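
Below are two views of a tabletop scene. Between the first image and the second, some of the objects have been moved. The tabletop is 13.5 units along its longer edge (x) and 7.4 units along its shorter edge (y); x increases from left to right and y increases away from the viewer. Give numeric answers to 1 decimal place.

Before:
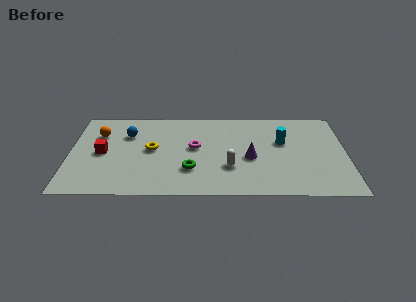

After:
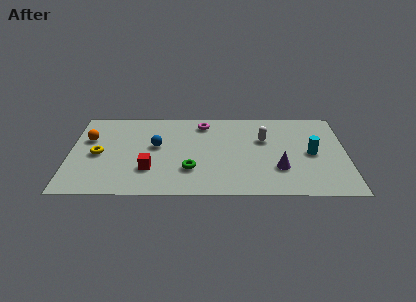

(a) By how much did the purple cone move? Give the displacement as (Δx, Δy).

(1.4, -0.9)

The purple cone started near (8.8, 3.2) and ended near (10.2, 2.3).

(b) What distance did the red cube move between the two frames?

2.7

The red cube moved from about (1.6, 3.6) to (3.9, 2.2), a distance of √(2.3² + 1.4²) ≈ 2.7.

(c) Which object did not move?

the green torus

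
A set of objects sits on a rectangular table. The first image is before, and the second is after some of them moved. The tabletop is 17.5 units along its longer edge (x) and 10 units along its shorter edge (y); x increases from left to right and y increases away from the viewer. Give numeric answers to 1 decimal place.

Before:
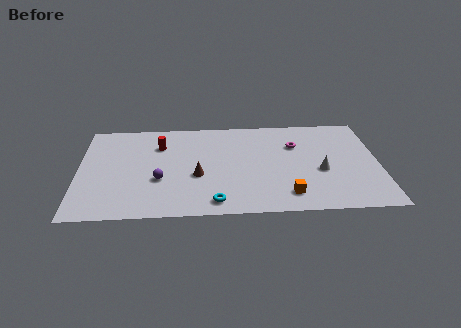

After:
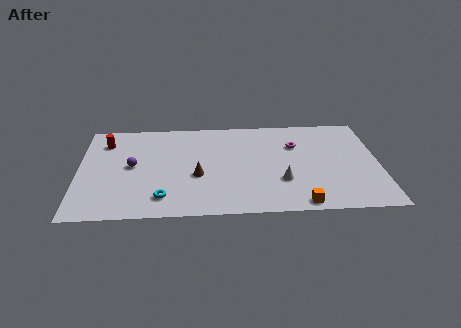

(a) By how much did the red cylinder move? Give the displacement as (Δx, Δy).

(-3.2, 0.5)

The red cylinder was at about (4.7, 7.3) and moved to about (1.5, 7.8).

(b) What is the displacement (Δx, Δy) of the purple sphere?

(-1.6, 1.5)

From the two frames, the purple sphere sits at roughly (4.7, 3.7) before and (3.1, 5.2) after.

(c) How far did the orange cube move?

1.1

From (12.1, 1.8) to (12.8, 0.9), the orange cube covered √(0.7² + 0.9²) ≈ 1.1 units.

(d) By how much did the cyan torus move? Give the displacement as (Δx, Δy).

(-3.0, 0.6)

From the two frames, the cyan torus sits at roughly (7.9, 1.3) before and (4.9, 1.9) after.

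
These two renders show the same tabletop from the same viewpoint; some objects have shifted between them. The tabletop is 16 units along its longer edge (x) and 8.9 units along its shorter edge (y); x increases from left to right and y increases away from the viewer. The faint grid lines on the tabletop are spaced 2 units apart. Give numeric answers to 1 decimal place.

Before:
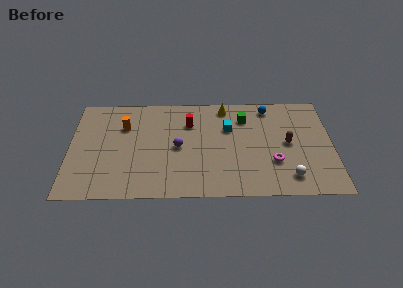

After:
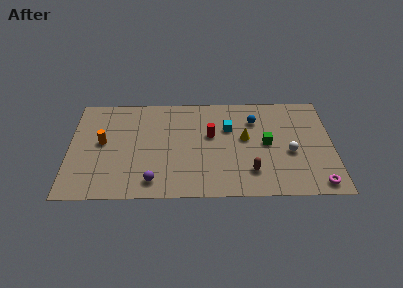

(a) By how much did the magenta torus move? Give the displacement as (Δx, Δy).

(2.6, -1.9)

The magenta torus was at about (12.4, 2.9) and moved to about (15.0, 1.0).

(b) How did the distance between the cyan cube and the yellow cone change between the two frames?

-0.6

The distance was about 1.9 in the first image and 1.3 in the second, so they moved 0.6 units closer together.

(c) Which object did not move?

the cyan cube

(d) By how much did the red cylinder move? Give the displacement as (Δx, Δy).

(1.3, -1.1)

The red cylinder started near (7.3, 6.4) and ended near (8.6, 5.3).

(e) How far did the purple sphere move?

3.3

From (6.6, 4.3) to (5.1, 1.4), the purple sphere covered √(1.5² + 2.9²) ≈ 3.3 units.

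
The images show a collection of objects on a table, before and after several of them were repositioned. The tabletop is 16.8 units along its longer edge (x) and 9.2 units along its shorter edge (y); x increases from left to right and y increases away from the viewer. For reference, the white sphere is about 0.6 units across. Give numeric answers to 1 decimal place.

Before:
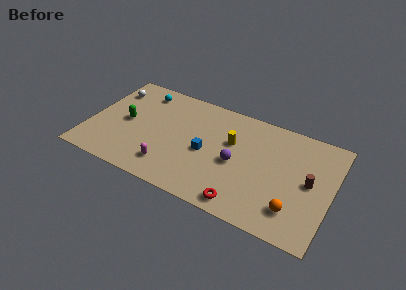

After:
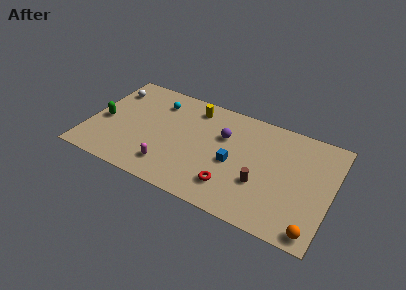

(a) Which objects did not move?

the white sphere and the magenta capsule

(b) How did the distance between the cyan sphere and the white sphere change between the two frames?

+1.1

The distance was about 2.2 in the first image and 3.3 in the second, so they moved 1.1 units further apart.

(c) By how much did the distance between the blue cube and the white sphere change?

+1.8

They were about 7.7 units apart before and 9.5 after — 1.8 units further apart.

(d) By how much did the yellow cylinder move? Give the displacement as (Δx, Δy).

(-2.9, 1.9)

The yellow cylinder started near (9.8, 5.8) and ended near (6.9, 7.7).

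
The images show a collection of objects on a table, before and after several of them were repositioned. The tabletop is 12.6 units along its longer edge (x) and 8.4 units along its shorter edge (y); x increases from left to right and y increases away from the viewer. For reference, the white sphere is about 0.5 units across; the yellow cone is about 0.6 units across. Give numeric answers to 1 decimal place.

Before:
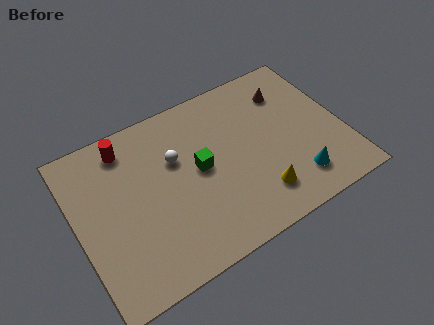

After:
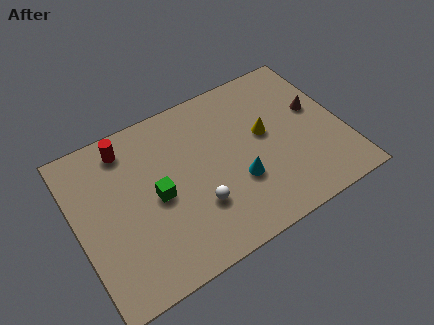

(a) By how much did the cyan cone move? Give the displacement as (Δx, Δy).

(-2.6, 1.2)

From the two frames, the cyan cone sits at roughly (10.0, 1.7) before and (7.4, 2.9) after.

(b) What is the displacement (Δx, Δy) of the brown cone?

(1.1, -1.5)

From the two frames, the brown cone sits at roughly (10.4, 6.4) before and (11.5, 4.9) after.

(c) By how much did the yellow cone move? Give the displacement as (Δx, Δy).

(0.8, 2.9)

The yellow cone was at about (8.2, 1.8) and moved to about (9.0, 4.7).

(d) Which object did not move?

the red cylinder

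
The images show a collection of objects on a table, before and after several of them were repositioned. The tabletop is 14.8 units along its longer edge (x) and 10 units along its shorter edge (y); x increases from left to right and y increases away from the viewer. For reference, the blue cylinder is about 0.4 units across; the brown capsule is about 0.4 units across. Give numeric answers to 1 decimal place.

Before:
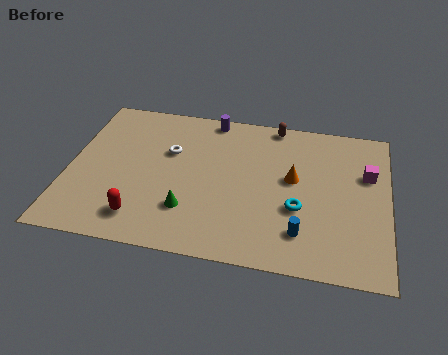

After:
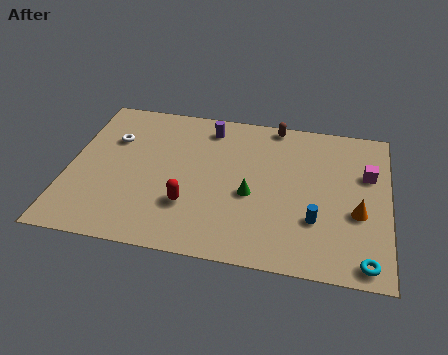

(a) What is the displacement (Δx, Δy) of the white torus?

(-2.7, 0.4)

From the two frames, the white torus sits at roughly (4.6, 6.4) before and (1.9, 6.8) after.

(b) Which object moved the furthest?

the cyan torus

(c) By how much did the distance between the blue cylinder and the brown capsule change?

-0.7

The distance was about 7.2 in the first image and 6.5 in the second, so they moved 0.7 units closer together.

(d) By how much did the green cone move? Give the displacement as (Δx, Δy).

(2.8, 1.5)

The green cone was at about (5.7, 2.7) and moved to about (8.5, 4.2).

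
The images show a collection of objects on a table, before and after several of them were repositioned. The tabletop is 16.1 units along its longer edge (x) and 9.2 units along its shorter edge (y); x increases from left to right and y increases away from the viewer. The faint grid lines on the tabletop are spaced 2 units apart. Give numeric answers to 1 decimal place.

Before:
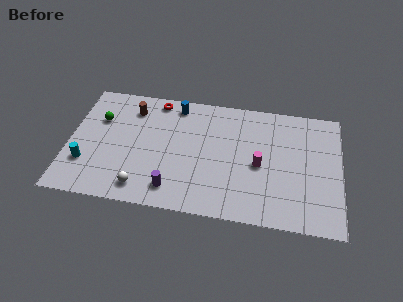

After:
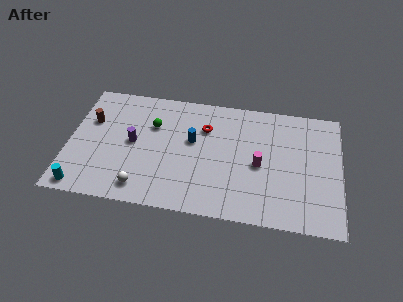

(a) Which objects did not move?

the white sphere and the magenta cylinder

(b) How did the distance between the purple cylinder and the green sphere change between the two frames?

-4.6

Before: roughly 6.5 units apart; after: 1.9. That's 4.6 units closer together.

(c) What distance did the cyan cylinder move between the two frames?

1.8

The cyan cylinder moved from about (1.1, 2.7) to (1.0, 0.9), a distance of √(0.1² + 1.8²) ≈ 1.8.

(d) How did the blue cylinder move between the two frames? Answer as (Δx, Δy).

(1.1, -2.6)

The blue cylinder was at about (6.2, 8.0) and moved to about (7.3, 5.4).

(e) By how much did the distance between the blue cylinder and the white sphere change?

-1.9

They were about 6.8 units apart before and 4.9 after — 1.9 units closer together.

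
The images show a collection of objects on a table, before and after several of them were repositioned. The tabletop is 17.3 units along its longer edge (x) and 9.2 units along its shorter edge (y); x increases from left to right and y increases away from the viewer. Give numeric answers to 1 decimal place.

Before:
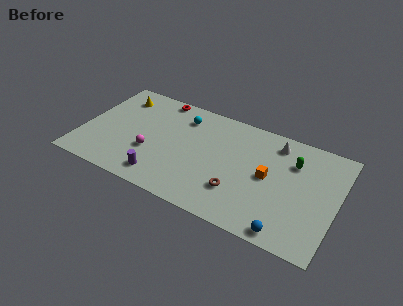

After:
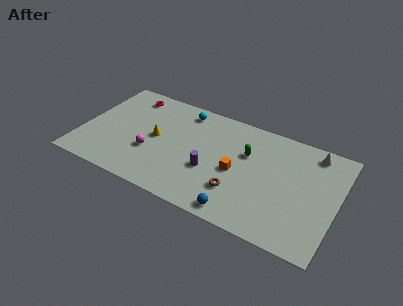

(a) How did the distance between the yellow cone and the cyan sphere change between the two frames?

-1.0

They were about 4.5 units apart before and 3.5 after — 1.0 units closer together.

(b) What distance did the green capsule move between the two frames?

3.2

The green capsule moved from about (14.2, 6.6) to (11.1, 6.0), a distance of √(3.1² + 0.6²) ≈ 3.2.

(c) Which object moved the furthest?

the yellow cone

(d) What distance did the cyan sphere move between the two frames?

0.6

From (6.5, 7.3) to (6.5, 7.9), the cyan sphere covered √(0.0² + 0.6²) ≈ 0.6 units.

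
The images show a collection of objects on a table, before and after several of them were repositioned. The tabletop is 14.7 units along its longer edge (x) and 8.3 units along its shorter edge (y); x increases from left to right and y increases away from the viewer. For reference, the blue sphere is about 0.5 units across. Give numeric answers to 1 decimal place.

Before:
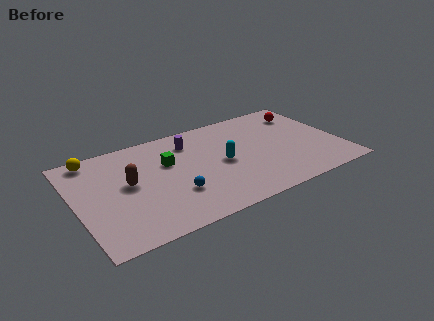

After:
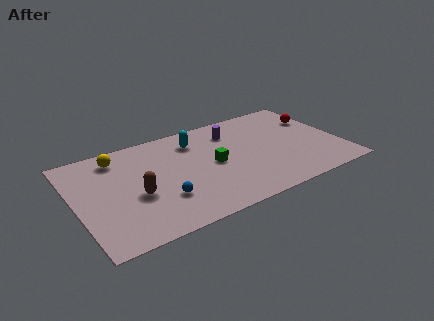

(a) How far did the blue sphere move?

0.7

The blue sphere was near (5.2, 2.6) before and (4.5, 2.5) after, so it travelled √(0.7² + 0.1²) ≈ 0.7 units.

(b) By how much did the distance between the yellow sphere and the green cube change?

+1.3

Before: roughly 4.4 units apart; after: 5.7. That's 1.3 units further apart.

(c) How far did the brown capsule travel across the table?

1.1

The brown capsule moved from about (2.9, 4.5) to (3.2, 3.4), a distance of √(0.3² + 1.1²) ≈ 1.1.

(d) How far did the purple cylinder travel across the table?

2.4

The purple cylinder was near (6.6, 6.5) before and (9.0, 6.4) after, so it travelled √(2.4² + 0.1²) ≈ 2.4 units.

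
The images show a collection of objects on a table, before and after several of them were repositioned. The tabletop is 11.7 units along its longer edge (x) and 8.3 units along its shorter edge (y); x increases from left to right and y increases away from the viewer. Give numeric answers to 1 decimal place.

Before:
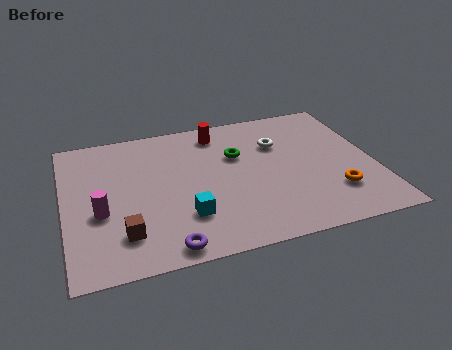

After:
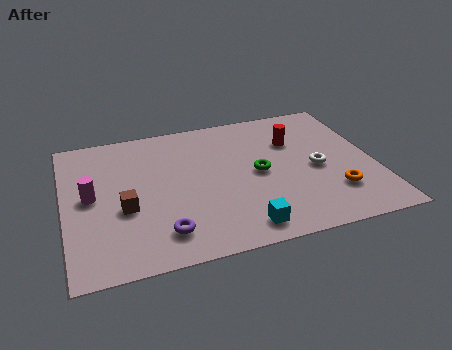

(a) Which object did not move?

the orange torus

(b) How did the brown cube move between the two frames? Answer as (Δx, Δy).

(0.1, 1.4)

The brown cube started near (2.1, 1.9) and ended near (2.2, 3.3).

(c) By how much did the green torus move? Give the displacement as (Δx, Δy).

(0.7, -1.3)

From the two frames, the green torus sits at roughly (6.6, 5.4) before and (7.3, 4.1) after.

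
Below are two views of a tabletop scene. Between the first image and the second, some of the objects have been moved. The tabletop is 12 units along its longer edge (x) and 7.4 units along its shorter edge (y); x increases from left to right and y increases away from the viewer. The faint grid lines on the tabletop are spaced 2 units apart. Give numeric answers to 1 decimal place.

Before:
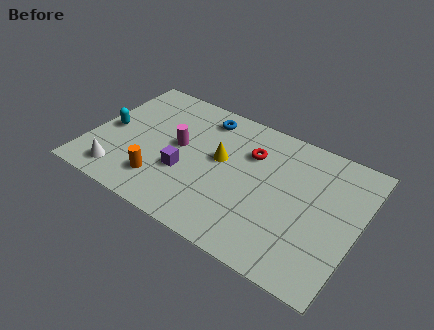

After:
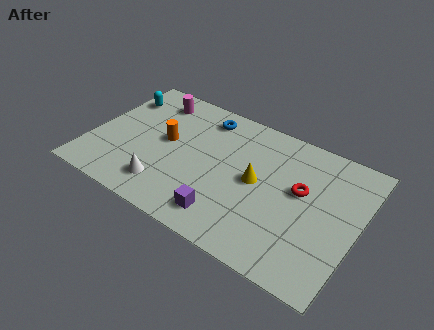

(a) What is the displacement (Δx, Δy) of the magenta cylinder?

(-1.6, 2.1)

From the two frames, the magenta cylinder sits at roughly (3.9, 4.0) before and (2.3, 6.1) after.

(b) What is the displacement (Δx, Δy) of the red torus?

(2.4, -0.9)

From the two frames, the red torus sits at roughly (7.0, 5.2) before and (9.4, 4.3) after.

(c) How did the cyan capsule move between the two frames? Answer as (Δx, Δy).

(0.0, 2.1)

The cyan capsule started near (0.8, 3.5) and ended near (0.8, 5.6).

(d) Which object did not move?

the blue torus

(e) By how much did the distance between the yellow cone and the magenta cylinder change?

+3.8

They were about 1.9 units apart before and 5.7 after — 3.8 units further apart.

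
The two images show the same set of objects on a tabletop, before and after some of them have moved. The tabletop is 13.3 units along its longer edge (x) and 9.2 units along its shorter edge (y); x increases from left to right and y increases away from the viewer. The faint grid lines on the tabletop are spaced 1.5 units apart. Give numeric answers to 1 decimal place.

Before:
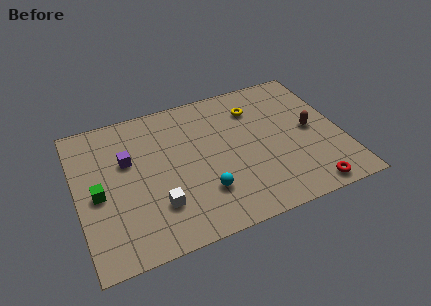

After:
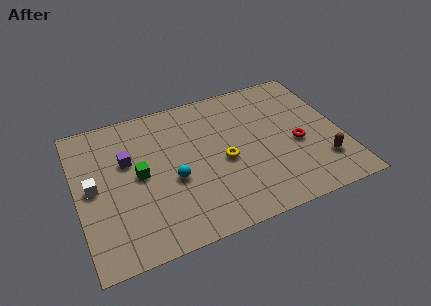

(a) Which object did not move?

the purple cube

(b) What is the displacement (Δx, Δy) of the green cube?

(2.1, 0.5)

The green cube started near (1.0, 4.2) and ended near (3.1, 4.7).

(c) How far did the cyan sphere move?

1.9

The cyan sphere was near (6.1, 2.5) before and (4.7, 3.8) after, so it travelled √(1.4² + 1.3²) ≈ 1.9 units.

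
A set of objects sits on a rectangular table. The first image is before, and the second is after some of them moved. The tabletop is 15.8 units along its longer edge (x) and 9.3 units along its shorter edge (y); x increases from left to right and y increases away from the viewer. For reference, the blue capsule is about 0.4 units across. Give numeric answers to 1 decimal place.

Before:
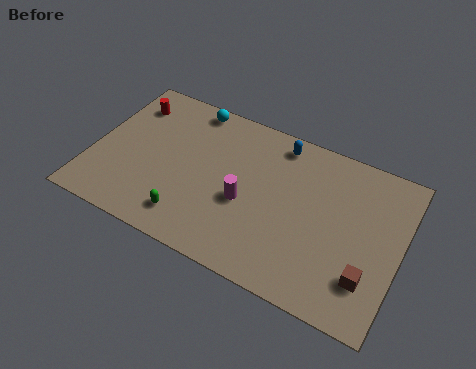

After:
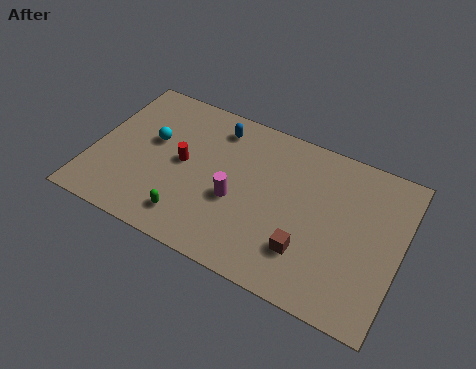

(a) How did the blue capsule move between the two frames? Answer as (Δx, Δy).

(-3.2, -0.4)

The blue capsule was at about (9.2, 8.1) and moved to about (6.0, 7.7).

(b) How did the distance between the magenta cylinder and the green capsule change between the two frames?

-0.4

They were about 3.4 units apart before and 3.0 after — 0.4 units closer together.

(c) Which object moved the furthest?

the red cylinder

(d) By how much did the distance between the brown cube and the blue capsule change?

-0.3

Before: roughly 7.7 units apart; after: 7.4. That's 0.3 units closer together.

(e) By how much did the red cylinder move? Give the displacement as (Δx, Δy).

(3.2, -2.5)

From the two frames, the red cylinder sits at roughly (1.4, 7.3) before and (4.6, 4.8) after.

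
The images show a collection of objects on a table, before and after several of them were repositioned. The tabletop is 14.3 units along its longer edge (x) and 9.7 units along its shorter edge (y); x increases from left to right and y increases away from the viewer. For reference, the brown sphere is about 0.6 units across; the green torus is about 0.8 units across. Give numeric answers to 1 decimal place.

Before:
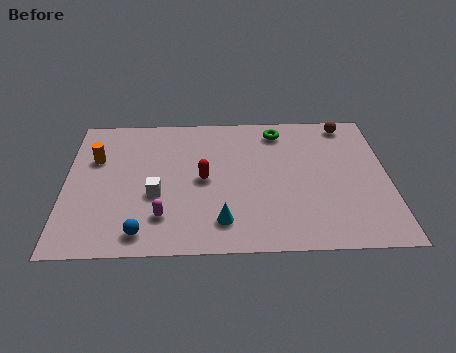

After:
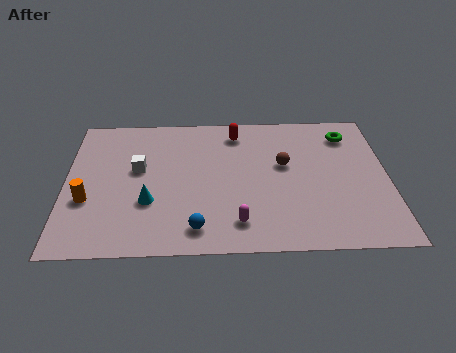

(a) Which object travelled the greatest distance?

the brown sphere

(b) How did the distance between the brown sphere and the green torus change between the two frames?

+0.5

Before: roughly 3.1 units apart; after: 3.6. That's 0.5 units further apart.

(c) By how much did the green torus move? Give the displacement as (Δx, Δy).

(3.1, -0.4)

From the two frames, the green torus sits at roughly (9.5, 8.2) before and (12.6, 7.8) after.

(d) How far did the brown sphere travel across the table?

4.1

The brown sphere was near (12.6, 8.6) before and (9.7, 5.7) after, so it travelled √(2.9² + 2.9²) ≈ 4.1 units.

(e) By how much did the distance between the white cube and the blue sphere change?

+2.3

Before: roughly 2.6 units apart; after: 4.9. That's 2.3 units further apart.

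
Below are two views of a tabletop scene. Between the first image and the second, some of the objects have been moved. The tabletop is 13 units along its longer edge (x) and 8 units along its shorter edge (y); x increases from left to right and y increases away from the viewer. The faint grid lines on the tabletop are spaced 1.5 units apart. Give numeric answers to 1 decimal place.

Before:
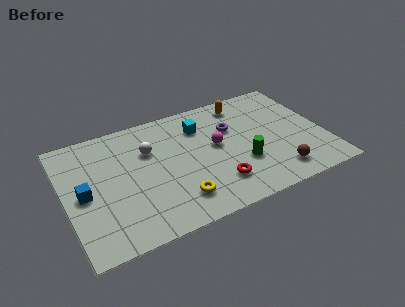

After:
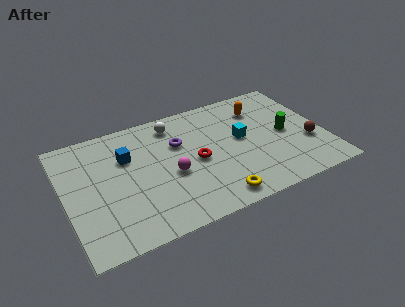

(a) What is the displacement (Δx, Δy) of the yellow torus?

(1.8, -0.7)

The yellow torus started near (5.3, 1.7) and ended near (7.1, 1.0).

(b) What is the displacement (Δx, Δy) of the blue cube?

(2.3, 1.6)

From the two frames, the blue cube sits at roughly (0.9, 3.8) before and (3.2, 5.4) after.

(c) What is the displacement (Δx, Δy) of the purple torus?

(-2.7, 0.0)

From the two frames, the purple torus sits at roughly (8.5, 5.3) before and (5.8, 5.3) after.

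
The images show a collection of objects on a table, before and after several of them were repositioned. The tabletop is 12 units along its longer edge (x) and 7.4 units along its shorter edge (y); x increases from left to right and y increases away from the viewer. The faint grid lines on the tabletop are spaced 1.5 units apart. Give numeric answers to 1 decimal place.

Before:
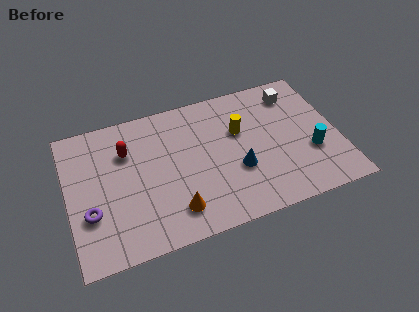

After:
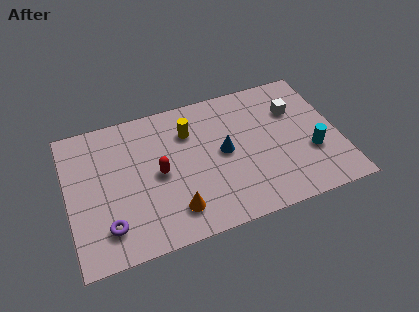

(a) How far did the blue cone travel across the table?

1.2

From (7.4, 2.7) to (6.9, 3.8), the blue cone covered √(0.5² + 1.1²) ≈ 1.2 units.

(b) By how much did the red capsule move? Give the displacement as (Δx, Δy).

(1.3, -1.6)

The red capsule was at about (2.7, 5.2) and moved to about (4.0, 3.6).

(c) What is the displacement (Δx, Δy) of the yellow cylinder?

(-2.2, 0.7)

The yellow cylinder started near (7.7, 4.7) and ended near (5.5, 5.4).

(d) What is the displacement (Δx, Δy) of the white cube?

(-0.1, -0.9)

The white cube was at about (10.3, 6.0) and moved to about (10.2, 5.1).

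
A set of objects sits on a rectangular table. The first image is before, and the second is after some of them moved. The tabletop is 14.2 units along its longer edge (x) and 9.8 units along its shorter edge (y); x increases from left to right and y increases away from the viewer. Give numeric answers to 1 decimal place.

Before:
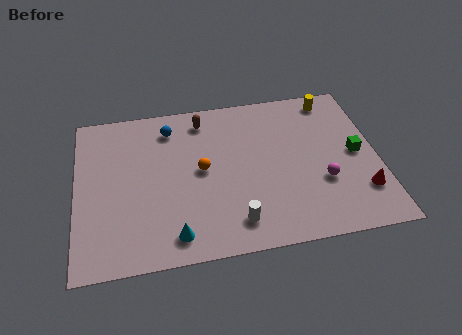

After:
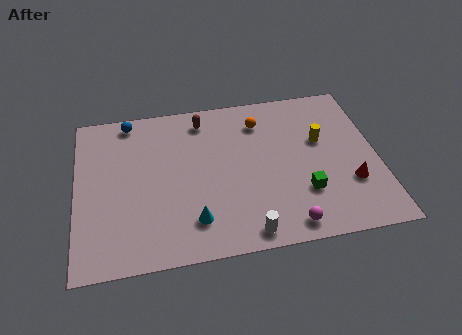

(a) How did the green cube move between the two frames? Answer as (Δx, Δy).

(-2.6, -2.0)

The green cube was at about (13.2, 4.9) and moved to about (10.6, 2.9).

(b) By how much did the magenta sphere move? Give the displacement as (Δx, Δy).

(-1.8, -2.3)

From the two frames, the magenta sphere sits at roughly (11.5, 3.4) before and (9.7, 1.1) after.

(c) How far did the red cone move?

0.8

The red cone was near (13.3, 2.5) before and (12.8, 3.1) after, so it travelled √(0.5² + 0.6²) ≈ 0.8 units.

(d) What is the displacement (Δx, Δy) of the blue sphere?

(-1.9, 0.8)

The blue sphere started near (4.5, 8.0) and ended near (2.6, 8.8).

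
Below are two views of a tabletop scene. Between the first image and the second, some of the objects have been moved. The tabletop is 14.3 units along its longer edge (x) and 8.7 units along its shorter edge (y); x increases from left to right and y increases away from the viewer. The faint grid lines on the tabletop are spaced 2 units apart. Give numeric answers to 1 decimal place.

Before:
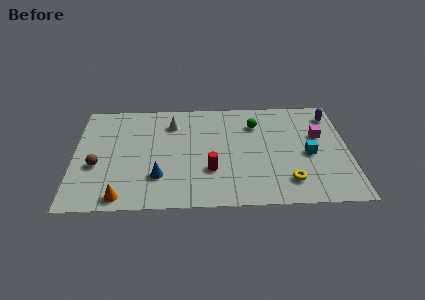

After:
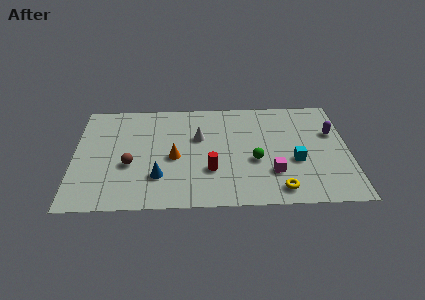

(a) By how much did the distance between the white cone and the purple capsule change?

-1.4

The distance was about 8.4 in the first image and 7.0 in the second, so they moved 1.4 units closer together.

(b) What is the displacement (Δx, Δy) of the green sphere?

(-0.1, -3.0)

From the two frames, the green sphere sits at roughly (9.5, 6.5) before and (9.4, 3.5) after.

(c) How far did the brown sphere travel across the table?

1.7

The brown sphere was near (1.2, 3.4) before and (2.9, 3.4) after, so it travelled √(1.7² + 0.0²) ≈ 1.7 units.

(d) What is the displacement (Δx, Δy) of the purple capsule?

(0.0, -1.5)

The purple capsule started near (13.5, 7.1) and ended near (13.5, 5.6).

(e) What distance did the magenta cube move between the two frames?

3.8

From (12.8, 5.4) to (10.3, 2.5), the magenta cube covered √(2.5² + 2.9²) ≈ 3.8 units.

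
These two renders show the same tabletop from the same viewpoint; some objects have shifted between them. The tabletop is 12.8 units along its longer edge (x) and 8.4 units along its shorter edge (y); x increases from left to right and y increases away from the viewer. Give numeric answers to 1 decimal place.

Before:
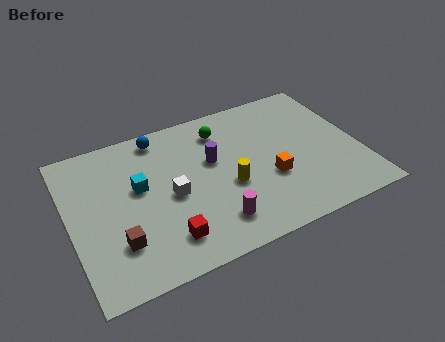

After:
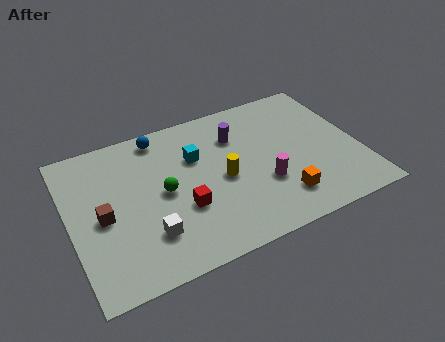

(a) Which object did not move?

the blue sphere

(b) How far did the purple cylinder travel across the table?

1.6

The purple cylinder moved from about (6.4, 5.1) to (7.6, 6.1), a distance of √(1.2² + 1.0²) ≈ 1.6.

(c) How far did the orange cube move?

1.3

The orange cube was near (8.7, 3.1) before and (9.0, 1.8) after, so it travelled √(0.3² + 1.3²) ≈ 1.3 units.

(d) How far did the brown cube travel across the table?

1.7

From (1.9, 2.3) to (1.4, 3.9), the brown cube covered √(0.5² + 1.6²) ≈ 1.7 units.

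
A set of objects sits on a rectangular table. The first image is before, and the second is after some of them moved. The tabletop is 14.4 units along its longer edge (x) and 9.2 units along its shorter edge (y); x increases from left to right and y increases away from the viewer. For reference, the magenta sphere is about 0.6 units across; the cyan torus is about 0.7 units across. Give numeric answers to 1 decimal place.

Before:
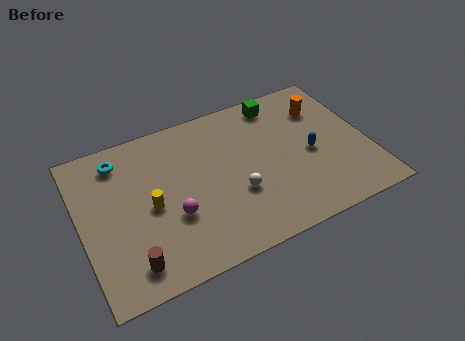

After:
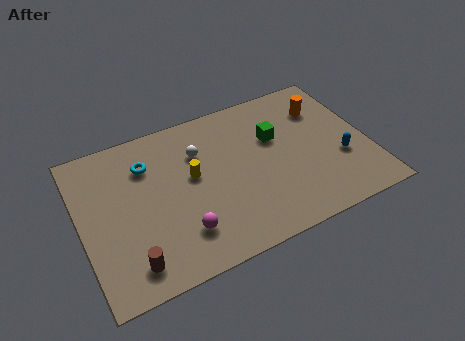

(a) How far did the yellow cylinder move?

2.4

From (3.4, 4.3) to (5.6, 5.2), the yellow cylinder covered √(2.2² + 0.9²) ≈ 2.4 units.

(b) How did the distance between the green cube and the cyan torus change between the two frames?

-1.7

The distance was about 8.2 in the first image and 6.5 in the second, so they moved 1.7 units closer together.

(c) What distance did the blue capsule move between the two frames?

1.7

The blue capsule was near (11.5, 4.2) before and (12.9, 3.3) after, so it travelled √(1.4² + 0.9²) ≈ 1.7 units.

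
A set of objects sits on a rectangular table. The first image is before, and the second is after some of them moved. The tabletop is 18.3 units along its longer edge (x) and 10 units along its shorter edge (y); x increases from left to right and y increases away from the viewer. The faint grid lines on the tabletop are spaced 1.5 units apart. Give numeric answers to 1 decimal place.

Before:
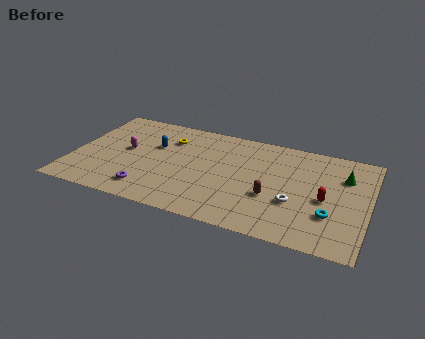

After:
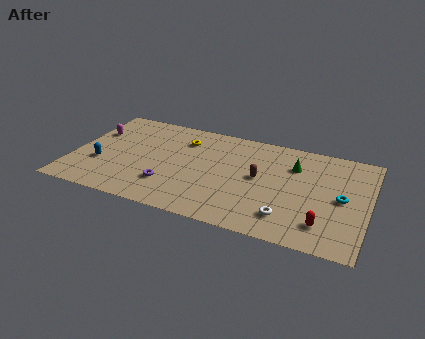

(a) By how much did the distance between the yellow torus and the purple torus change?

-0.7

The distance was about 5.6 in the first image and 4.9 in the second, so they moved 0.7 units closer together.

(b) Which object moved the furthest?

the blue capsule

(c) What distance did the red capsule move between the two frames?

2.4

The red capsule moved from about (15.7, 4.5) to (15.8, 2.1), a distance of √(0.1² + 2.4²) ≈ 2.4.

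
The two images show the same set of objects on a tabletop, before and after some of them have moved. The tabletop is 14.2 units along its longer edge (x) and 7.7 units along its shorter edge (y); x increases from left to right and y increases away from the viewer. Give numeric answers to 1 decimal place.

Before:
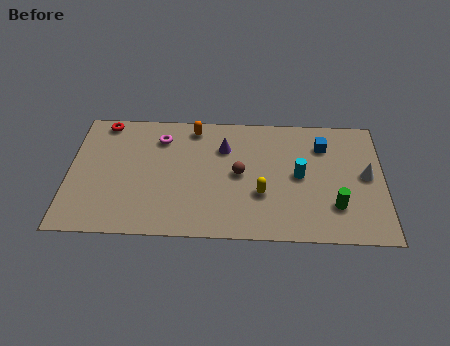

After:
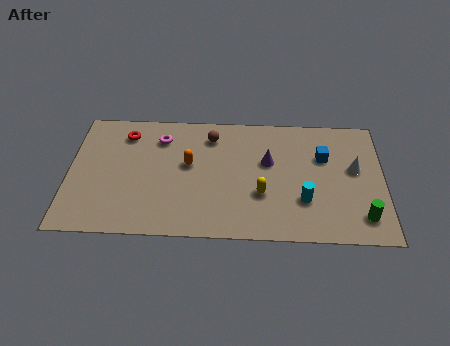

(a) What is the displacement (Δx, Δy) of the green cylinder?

(1.2, -0.6)

The green cylinder started near (12.0, 2.1) and ended near (13.2, 1.5).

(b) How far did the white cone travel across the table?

0.6

The white cone was near (13.4, 4.0) before and (12.9, 4.4) after, so it travelled √(0.5² + 0.4²) ≈ 0.6 units.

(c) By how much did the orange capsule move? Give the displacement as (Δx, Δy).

(-0.2, -2.3)

The orange capsule was at about (5.6, 6.7) and moved to about (5.4, 4.4).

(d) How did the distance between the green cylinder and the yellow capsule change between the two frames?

+1.3

Before: roughly 3.4 units apart; after: 4.7. That's 1.3 units further apart.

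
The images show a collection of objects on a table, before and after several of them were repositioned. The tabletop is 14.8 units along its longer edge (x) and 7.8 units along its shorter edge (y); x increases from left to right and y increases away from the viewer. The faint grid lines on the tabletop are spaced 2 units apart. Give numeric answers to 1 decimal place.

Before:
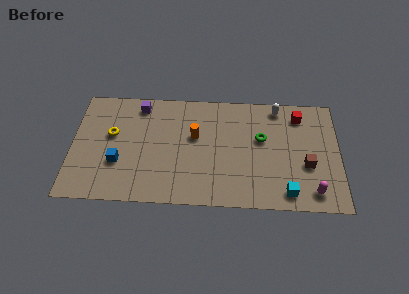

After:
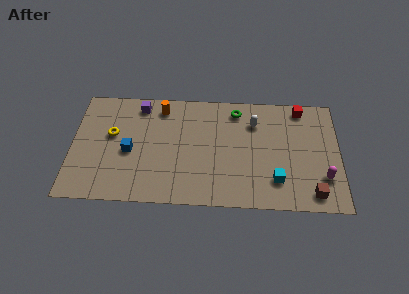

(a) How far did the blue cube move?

1.0

The blue cube moved from about (2.6, 2.7) to (3.2, 3.5), a distance of √(0.6² + 0.8²) ≈ 1.0.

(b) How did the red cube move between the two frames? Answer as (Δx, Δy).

(0.1, 0.5)

From the two frames, the red cube sits at roughly (12.6, 6.4) before and (12.7, 6.9) after.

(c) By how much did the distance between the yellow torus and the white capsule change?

-1.5

The distance was about 9.5 in the first image and 8.0 in the second, so they moved 1.5 units closer together.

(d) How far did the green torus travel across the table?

2.4

The green torus moved from about (10.5, 4.7) to (9.1, 6.6), a distance of √(1.4² + 1.9²) ≈ 2.4.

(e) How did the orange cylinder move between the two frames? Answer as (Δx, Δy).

(-1.9, 1.9)

From the two frames, the orange cylinder sits at roughly (6.8, 4.7) before and (4.9, 6.6) after.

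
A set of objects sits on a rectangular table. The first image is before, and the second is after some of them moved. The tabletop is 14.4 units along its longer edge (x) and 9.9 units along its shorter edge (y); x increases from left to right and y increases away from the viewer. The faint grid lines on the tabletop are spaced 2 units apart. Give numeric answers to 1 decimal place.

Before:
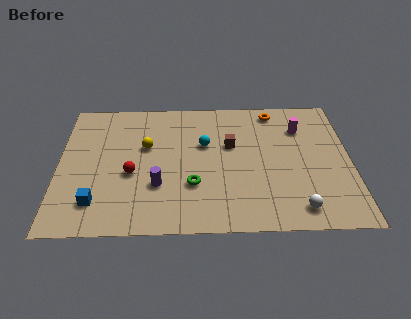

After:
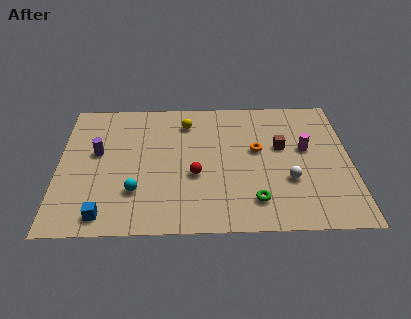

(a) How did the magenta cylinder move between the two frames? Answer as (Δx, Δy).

(0.2, -1.6)

The magenta cylinder was at about (12.0, 7.3) and moved to about (12.2, 5.7).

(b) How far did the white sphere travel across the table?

2.0

From (11.7, 1.4) to (11.3, 3.4), the white sphere covered √(0.4² + 2.0²) ≈ 2.0 units.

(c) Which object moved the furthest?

the cyan sphere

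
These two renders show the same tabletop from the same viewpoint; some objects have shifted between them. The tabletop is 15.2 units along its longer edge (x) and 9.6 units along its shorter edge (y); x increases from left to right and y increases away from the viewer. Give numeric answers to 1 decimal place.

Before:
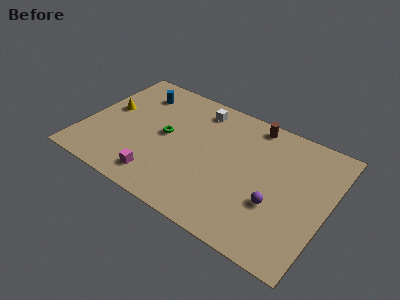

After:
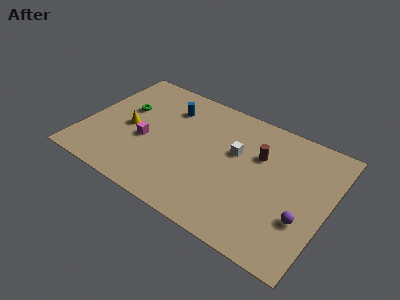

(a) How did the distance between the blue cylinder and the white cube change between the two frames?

+0.8

Before: roughly 3.9 units apart; after: 4.7. That's 0.8 units further apart.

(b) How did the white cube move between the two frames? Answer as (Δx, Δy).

(2.7, -2.2)

From the two frames, the white cube sits at roughly (6.6, 8.1) before and (9.3, 5.9) after.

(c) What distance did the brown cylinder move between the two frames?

2.3

From (10.0, 8.6) to (10.7, 6.4), the brown cylinder covered √(0.7² + 2.2²) ≈ 2.3 units.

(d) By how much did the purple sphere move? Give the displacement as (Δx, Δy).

(1.7, -0.2)

The purple sphere started near (12.2, 3.4) and ended near (13.9, 3.2).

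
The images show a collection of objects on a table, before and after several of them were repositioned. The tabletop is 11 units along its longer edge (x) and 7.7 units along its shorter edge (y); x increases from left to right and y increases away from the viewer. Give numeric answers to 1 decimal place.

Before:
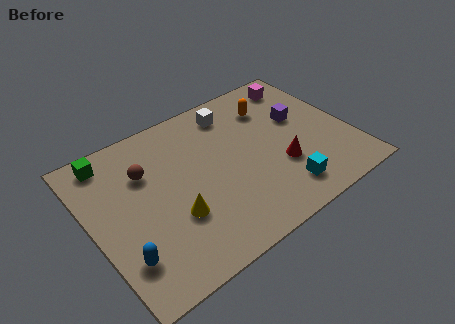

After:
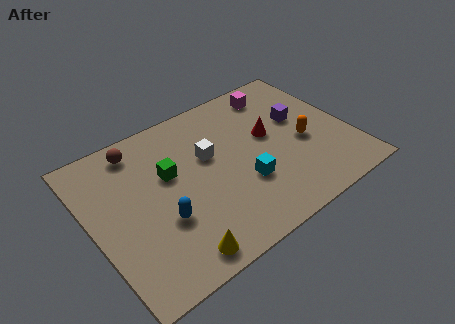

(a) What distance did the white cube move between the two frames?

2.2

The white cube was near (6.5, 6.4) before and (5.1, 4.7) after, so it travelled √(1.4² + 1.7²) ≈ 2.2 units.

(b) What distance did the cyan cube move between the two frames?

1.8

From (7.6, 1.4) to (6.2, 2.6), the cyan cube covered √(1.4² + 1.2²) ≈ 1.8 units.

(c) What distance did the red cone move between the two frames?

1.8

The red cone was near (7.8, 2.6) before and (7.7, 4.4) after, so it travelled √(0.1² + 1.8²) ≈ 1.8 units.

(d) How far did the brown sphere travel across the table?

1.3

The brown sphere was near (2.5, 5.3) before and (2.4, 6.6) after, so it travelled √(0.1² + 1.3²) ≈ 1.3 units.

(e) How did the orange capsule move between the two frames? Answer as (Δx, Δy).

(0.9, -2.5)

The orange capsule started near (8.1, 5.8) and ended near (9.0, 3.3).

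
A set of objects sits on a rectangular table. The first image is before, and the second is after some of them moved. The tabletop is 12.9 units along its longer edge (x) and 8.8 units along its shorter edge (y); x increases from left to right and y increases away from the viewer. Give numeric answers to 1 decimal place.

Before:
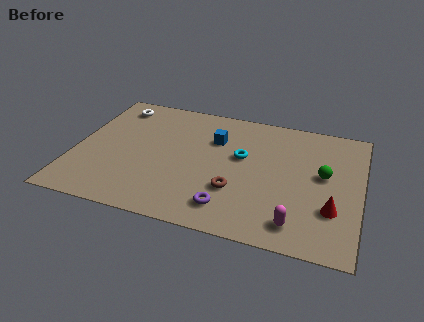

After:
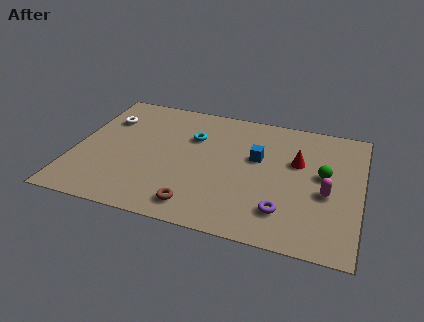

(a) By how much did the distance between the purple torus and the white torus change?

+1.3

The distance was about 8.1 in the first image and 9.4 in the second, so they moved 1.3 units further apart.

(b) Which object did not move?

the green sphere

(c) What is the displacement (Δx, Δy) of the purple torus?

(2.4, 0.4)

From the two frames, the purple torus sits at roughly (7.2, 1.6) before and (9.6, 2.0) after.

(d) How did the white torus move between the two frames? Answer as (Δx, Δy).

(-0.3, -1.1)

The white torus started near (1.5, 7.4) and ended near (1.2, 6.3).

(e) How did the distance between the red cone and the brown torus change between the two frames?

+1.6

The distance was about 4.3 in the first image and 5.9 in the second, so they moved 1.6 units further apart.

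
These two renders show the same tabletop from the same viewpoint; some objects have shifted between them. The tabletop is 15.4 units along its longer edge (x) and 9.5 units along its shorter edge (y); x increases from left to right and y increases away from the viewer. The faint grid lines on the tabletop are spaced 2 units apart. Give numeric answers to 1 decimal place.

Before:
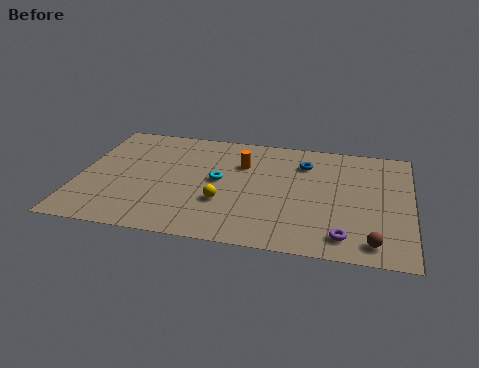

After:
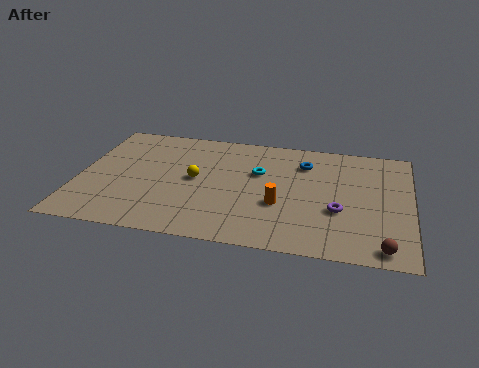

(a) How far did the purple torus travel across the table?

2.0

The purple torus moved from about (12.4, 1.5) to (12.1, 3.5), a distance of √(0.3² + 2.0²) ≈ 2.0.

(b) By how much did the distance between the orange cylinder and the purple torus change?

-4.4

The distance was about 7.1 in the first image and 2.7 in the second, so they moved 4.4 units closer together.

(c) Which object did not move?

the blue torus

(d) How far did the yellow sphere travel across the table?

2.2

The yellow sphere was near (6.8, 3.2) before and (5.4, 4.9) after, so it travelled √(1.4² + 1.7²) ≈ 2.2 units.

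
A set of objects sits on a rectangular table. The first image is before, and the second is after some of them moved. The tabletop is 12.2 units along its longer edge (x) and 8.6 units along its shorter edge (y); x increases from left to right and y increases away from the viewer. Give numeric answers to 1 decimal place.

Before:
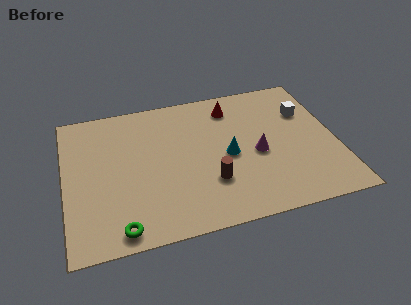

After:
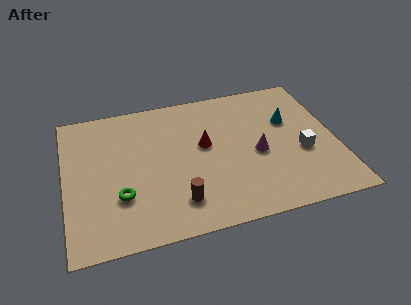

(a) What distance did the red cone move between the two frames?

2.5

The red cone was near (7.7, 7.0) before and (6.3, 4.9) after, so it travelled √(1.4² + 2.1²) ≈ 2.5 units.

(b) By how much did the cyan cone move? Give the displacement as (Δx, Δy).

(2.9, 1.5)

The cyan cone was at about (7.3, 4.0) and moved to about (10.2, 5.5).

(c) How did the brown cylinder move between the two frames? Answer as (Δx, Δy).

(-1.5, -0.8)

From the two frames, the brown cylinder sits at roughly (6.4, 2.6) before and (4.9, 1.8) after.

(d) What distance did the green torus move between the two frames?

1.8

From (2.3, 0.9) to (2.4, 2.7), the green torus covered √(0.1² + 1.8²) ≈ 1.8 units.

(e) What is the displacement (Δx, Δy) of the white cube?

(-0.4, -2.5)

The white cube was at about (11.0, 5.9) and moved to about (10.6, 3.4).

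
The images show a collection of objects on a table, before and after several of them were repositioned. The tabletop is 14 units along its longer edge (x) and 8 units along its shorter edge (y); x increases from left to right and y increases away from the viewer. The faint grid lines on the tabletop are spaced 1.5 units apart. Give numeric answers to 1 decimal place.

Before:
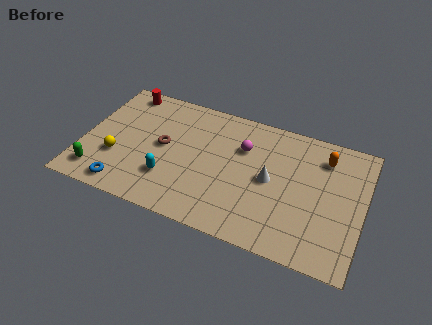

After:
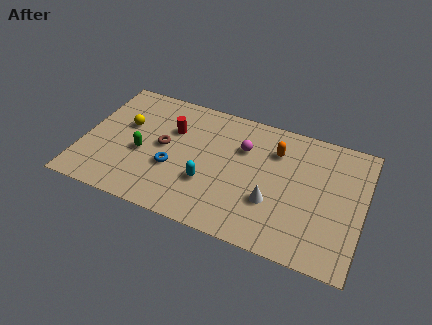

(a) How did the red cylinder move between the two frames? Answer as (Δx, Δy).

(2.7, -1.7)

The red cylinder started near (1.6, 7.1) and ended near (4.3, 5.4).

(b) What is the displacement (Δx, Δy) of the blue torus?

(2.2, 2.0)

From the two frames, the blue torus sits at roughly (2.4, 1.0) before and (4.6, 3.0) after.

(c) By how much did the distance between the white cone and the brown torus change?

+0.4

The distance was about 5.4 in the first image and 5.8 in the second, so they moved 0.4 units further apart.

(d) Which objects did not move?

the brown torus and the magenta sphere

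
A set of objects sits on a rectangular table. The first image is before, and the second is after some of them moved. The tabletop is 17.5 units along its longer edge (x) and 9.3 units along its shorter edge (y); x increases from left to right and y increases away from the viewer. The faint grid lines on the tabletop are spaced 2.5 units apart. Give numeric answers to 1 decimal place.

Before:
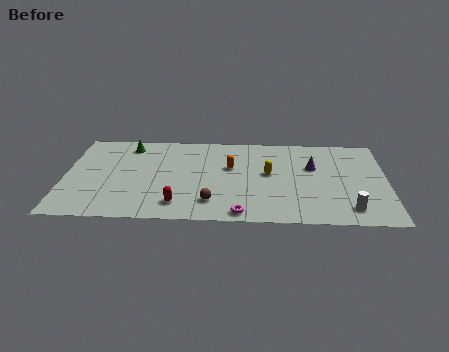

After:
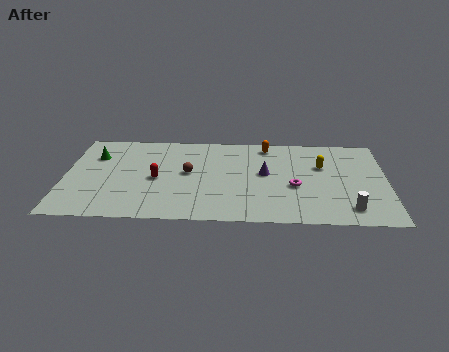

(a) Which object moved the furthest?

the magenta torus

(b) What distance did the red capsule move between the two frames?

2.9

The red capsule moved from about (6.2, 1.7) to (5.0, 4.3), a distance of √(1.2² + 2.6²) ≈ 2.9.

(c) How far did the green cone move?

2.2

From (3.4, 7.8) to (1.6, 6.6), the green cone covered √(1.8² + 1.2²) ≈ 2.2 units.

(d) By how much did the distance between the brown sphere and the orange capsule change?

+1.5

Before: roughly 3.8 units apart; after: 5.3. That's 1.5 units further apart.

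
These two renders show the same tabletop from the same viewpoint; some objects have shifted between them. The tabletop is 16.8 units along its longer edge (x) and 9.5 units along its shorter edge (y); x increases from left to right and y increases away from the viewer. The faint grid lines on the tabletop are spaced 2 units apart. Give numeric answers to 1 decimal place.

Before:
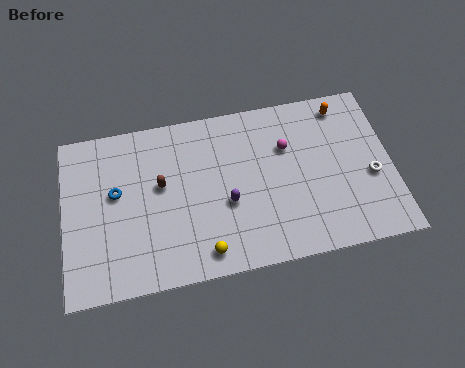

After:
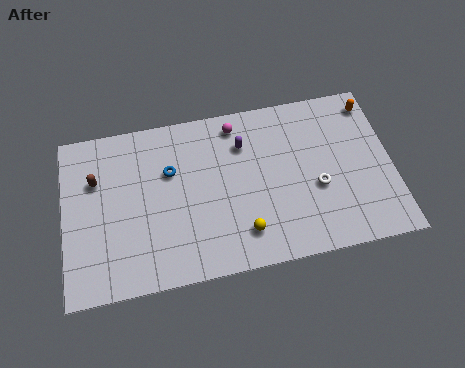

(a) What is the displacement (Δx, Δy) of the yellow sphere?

(2.0, 0.7)

The yellow sphere started near (7.0, 1.3) and ended near (9.0, 2.0).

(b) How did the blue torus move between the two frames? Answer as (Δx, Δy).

(2.8, 0.7)

The blue torus was at about (2.7, 5.5) and moved to about (5.5, 6.2).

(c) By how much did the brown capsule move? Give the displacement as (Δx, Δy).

(-3.3, 0.9)

The brown capsule was at about (5.0, 5.5) and moved to about (1.7, 6.4).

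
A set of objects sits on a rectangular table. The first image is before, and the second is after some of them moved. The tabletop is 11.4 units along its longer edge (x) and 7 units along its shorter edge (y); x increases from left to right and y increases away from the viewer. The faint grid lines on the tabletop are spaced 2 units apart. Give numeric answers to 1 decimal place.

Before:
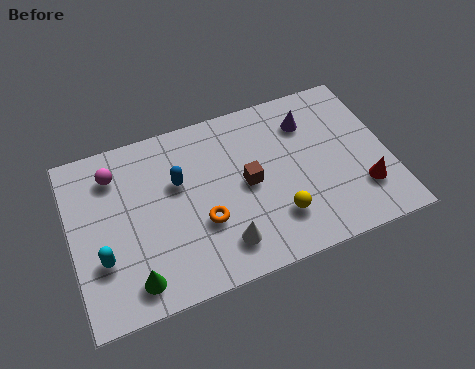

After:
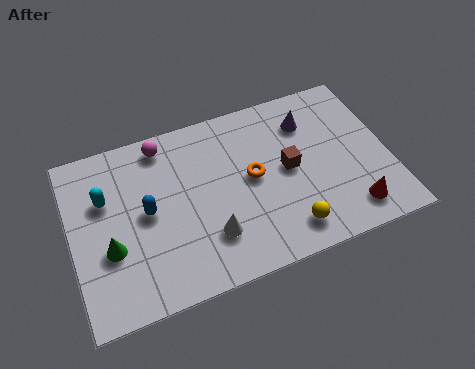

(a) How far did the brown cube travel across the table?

1.5

The brown cube was near (6.3, 3.5) before and (7.8, 3.6) after, so it travelled √(1.5² + 0.1²) ≈ 1.5 units.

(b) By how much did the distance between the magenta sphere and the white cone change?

-1.0

Before: roughly 5.4 units apart; after: 4.4. That's 1.0 units closer together.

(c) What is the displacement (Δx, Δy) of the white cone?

(-0.4, 0.5)

The white cone started near (5.2, 1.4) and ended near (4.8, 1.9).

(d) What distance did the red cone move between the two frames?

0.9

The red cone was near (10.3, 1.9) before and (9.8, 1.2) after, so it travelled √(0.5² + 0.7²) ≈ 0.9 units.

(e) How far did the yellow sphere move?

0.7

From (7.2, 1.8) to (7.5, 1.2), the yellow sphere covered √(0.3² + 0.6²) ≈ 0.7 units.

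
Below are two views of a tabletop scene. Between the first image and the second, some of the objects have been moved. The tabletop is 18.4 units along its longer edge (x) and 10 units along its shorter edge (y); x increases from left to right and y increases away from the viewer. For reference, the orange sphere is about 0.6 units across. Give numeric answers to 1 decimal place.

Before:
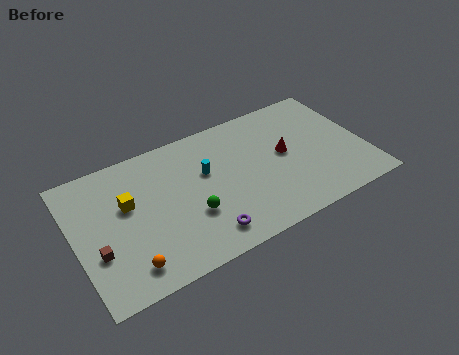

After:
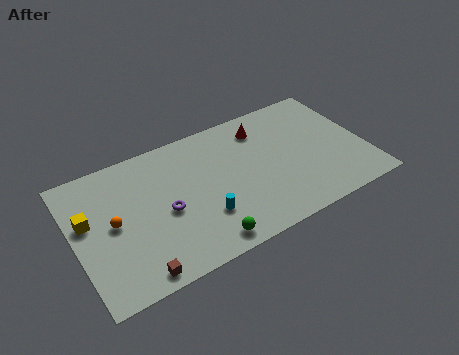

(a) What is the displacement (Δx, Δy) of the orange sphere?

(-0.5, 3.4)

From the two frames, the orange sphere sits at roughly (2.9, 1.7) before and (2.4, 5.1) after.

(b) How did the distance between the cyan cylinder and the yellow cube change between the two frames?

+2.5

Before: roughly 5.0 units apart; after: 7.5. That's 2.5 units further apart.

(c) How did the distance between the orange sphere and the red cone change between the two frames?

-0.8

Before: roughly 11.1 units apart; after: 10.3. That's 0.8 units closer together.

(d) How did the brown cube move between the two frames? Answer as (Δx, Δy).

(2.1, -2.5)

The brown cube started near (1.2, 3.5) and ended near (3.3, 1.0).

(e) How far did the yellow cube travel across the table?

2.5

The yellow cube moved from about (3.4, 6.1) to (0.9, 6.0), a distance of √(2.5² + 0.1²) ≈ 2.5.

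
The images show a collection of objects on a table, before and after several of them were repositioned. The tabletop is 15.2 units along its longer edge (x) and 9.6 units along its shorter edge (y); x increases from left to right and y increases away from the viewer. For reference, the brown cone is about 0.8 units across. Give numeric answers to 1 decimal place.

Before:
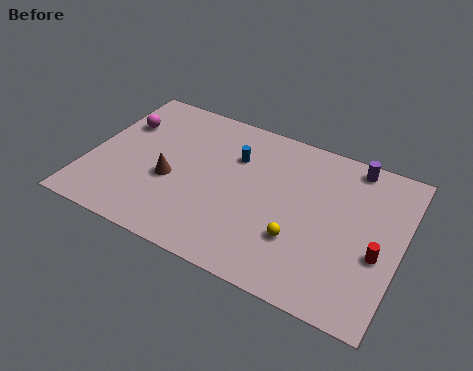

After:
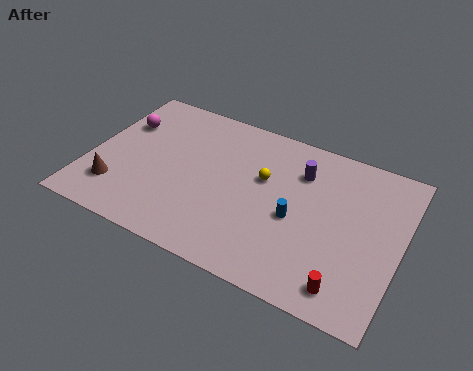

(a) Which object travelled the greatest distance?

the blue cylinder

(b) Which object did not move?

the magenta sphere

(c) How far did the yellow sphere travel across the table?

3.6

The yellow sphere was near (10.5, 3.0) before and (8.4, 5.9) after, so it travelled √(2.1² + 2.9²) ≈ 3.6 units.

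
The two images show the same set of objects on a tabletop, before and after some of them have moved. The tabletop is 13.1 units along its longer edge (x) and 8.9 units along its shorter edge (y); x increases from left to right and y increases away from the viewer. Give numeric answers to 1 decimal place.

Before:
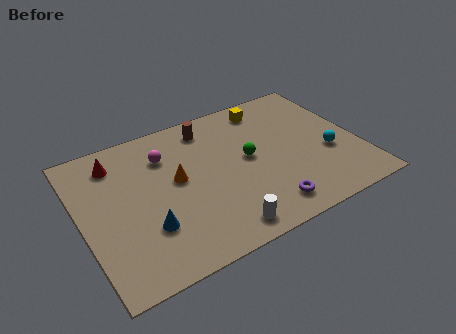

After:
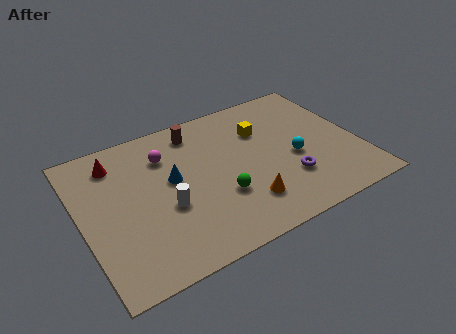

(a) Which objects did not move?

the magenta sphere and the red cone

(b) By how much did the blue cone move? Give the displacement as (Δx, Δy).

(1.5, 2.3)

The blue cone was at about (2.8, 2.7) and moved to about (4.3, 5.0).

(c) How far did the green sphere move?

2.3

The green sphere was near (7.9, 4.7) before and (6.3, 3.0) after, so it travelled √(1.6² + 1.7²) ≈ 2.3 units.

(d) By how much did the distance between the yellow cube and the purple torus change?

-2.6

The distance was about 6.3 in the first image and 3.7 in the second, so they moved 2.6 units closer together.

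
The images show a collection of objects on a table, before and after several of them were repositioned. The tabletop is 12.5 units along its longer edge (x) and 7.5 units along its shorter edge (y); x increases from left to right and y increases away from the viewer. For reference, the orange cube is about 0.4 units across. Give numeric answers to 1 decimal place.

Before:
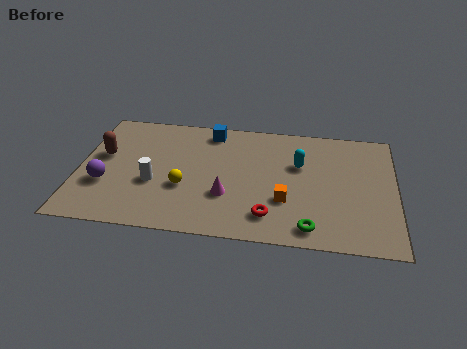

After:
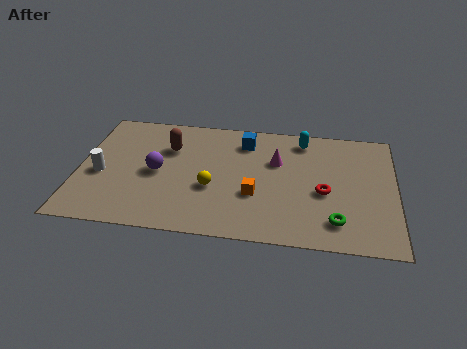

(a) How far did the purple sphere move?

2.2

The purple sphere moved from about (1.1, 2.6) to (3.1, 3.6), a distance of √(2.0² + 1.0²) ≈ 2.2.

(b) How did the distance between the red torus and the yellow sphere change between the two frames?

+0.8

Before: roughly 3.6 units apart; after: 4.4. That's 0.8 units further apart.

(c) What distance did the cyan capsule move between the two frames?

1.6

The cyan capsule was near (8.7, 4.8) before and (8.8, 6.4) after, so it travelled √(0.1² + 1.6²) ≈ 1.6 units.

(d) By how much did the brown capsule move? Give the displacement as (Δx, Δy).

(2.6, 0.8)

From the two frames, the brown capsule sits at roughly (0.9, 4.4) before and (3.5, 5.2) after.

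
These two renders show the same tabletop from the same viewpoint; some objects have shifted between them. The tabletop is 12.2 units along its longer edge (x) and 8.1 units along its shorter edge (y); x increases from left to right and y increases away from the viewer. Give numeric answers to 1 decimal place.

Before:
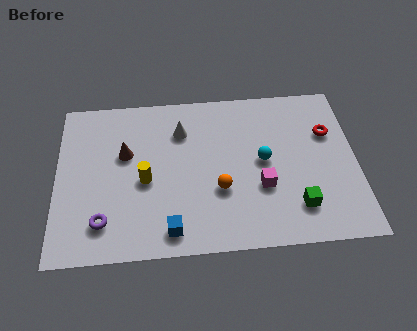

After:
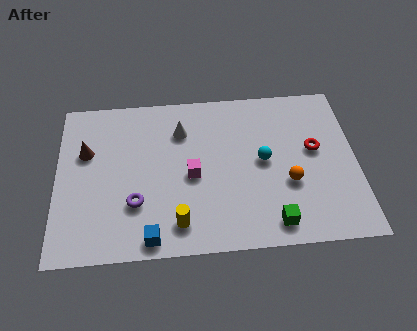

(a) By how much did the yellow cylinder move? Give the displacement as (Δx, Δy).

(1.3, -2.2)

The yellow cylinder was at about (3.6, 3.6) and moved to about (4.9, 1.4).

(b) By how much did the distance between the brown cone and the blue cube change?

+0.8

The distance was about 4.3 in the first image and 5.1 in the second, so they moved 0.8 units further apart.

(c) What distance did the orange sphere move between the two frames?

2.8

The orange sphere moved from about (6.6, 2.9) to (9.4, 3.0), a distance of √(2.8² + 0.1²) ≈ 2.8.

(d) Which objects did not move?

the white cone and the cyan sphere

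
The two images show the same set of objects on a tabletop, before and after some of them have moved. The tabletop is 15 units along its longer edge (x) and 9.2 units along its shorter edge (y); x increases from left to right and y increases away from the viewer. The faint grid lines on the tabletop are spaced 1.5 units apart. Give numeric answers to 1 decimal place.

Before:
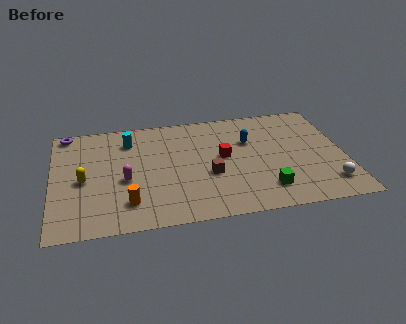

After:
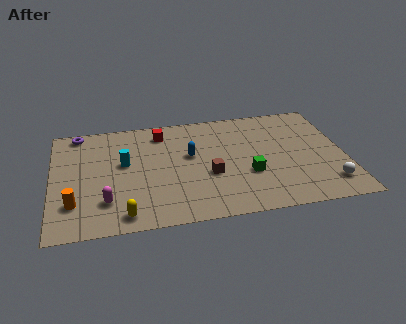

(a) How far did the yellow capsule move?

3.7

The yellow capsule was near (1.6, 4.2) before and (3.6, 1.1) after, so it travelled √(2.0² + 3.1²) ≈ 3.7 units.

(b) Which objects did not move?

the brown cube and the white sphere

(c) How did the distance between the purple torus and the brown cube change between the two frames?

-0.6

The distance was about 8.7 in the first image and 8.1 in the second, so they moved 0.6 units closer together.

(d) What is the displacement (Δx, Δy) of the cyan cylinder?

(-0.3, -1.9)

From the two frames, the cyan cylinder sits at roughly (4.0, 7.2) before and (3.7, 5.3) after.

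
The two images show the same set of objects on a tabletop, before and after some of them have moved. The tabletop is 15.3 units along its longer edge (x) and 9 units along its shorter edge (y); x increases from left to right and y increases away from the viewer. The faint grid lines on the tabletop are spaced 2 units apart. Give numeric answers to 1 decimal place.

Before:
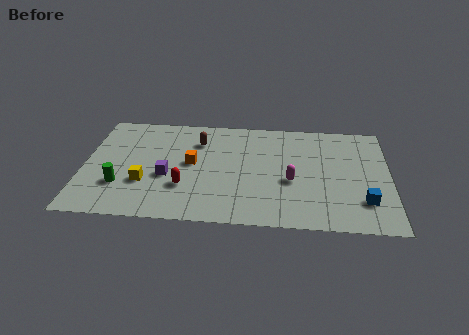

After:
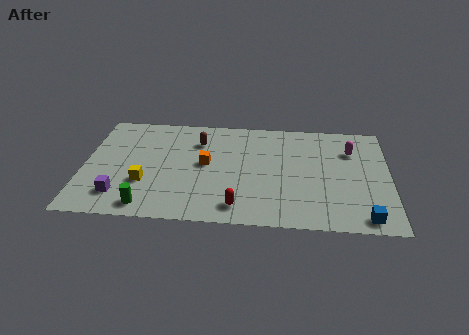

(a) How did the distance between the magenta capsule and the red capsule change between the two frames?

+2.2

The distance was about 5.4 in the first image and 7.6 in the second, so they moved 2.2 units further apart.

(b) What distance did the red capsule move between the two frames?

3.0

From (5.1, 2.8) to (7.8, 1.4), the red capsule covered √(2.7² + 1.4²) ≈ 3.0 units.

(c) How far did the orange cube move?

0.7

The orange cube moved from about (5.4, 4.8) to (6.1, 4.8), a distance of √(0.7² + 0.0²) ≈ 0.7.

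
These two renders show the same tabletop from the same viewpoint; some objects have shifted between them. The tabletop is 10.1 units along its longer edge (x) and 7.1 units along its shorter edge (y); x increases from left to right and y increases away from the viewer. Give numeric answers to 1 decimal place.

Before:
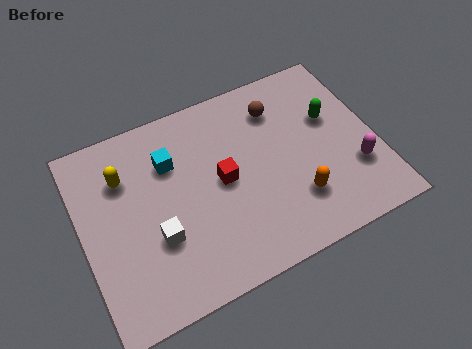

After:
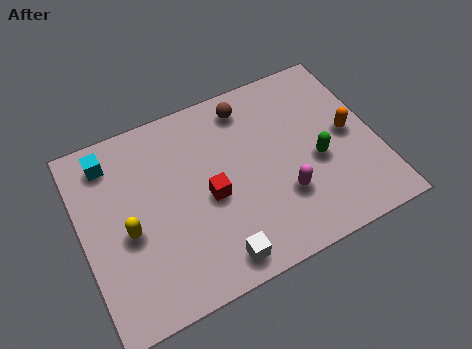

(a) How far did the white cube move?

2.4

The white cube moved from about (2.4, 2.5) to (4.2, 0.9), a distance of √(1.8² + 1.6²) ≈ 2.4.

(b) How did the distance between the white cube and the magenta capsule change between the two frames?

-4.0

The distance was about 6.8 in the first image and 2.8 in the second, so they moved 4.0 units closer together.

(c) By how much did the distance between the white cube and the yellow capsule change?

+0.8

Before: roughly 2.7 units apart; after: 3.5. That's 0.8 units further apart.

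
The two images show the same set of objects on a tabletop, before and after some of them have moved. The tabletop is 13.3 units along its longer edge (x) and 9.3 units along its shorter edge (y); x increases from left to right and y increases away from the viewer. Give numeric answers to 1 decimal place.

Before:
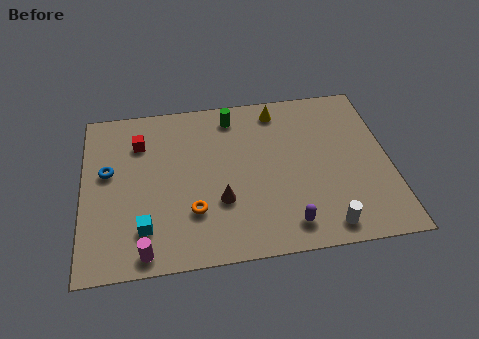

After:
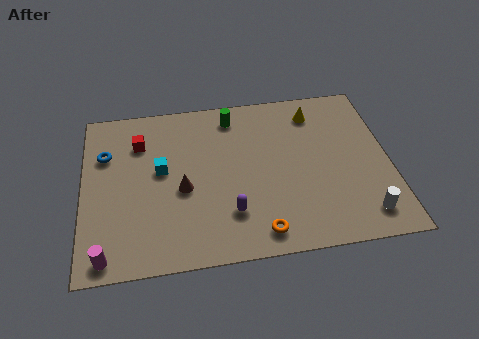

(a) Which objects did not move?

the red cube and the green cylinder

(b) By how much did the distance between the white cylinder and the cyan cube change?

+1.6

They were about 7.8 units apart before and 9.4 after — 1.6 units further apart.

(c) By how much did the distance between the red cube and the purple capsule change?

-2.4

Before: roughly 8.3 units apart; after: 5.9. That's 2.4 units closer together.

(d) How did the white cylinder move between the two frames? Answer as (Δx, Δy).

(1.7, 0.4)

The white cylinder started near (10.3, 1.1) and ended near (12.0, 1.5).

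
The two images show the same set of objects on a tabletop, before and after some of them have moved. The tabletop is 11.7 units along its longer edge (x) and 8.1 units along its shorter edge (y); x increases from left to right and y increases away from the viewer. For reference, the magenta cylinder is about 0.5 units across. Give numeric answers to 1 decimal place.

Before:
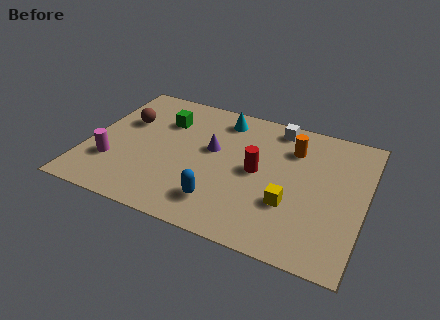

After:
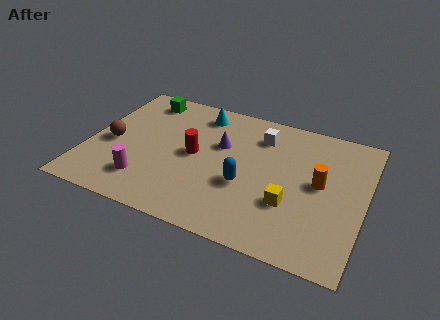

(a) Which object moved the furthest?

the red cylinder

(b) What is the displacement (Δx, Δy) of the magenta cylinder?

(1.5, -0.6)

From the two frames, the magenta cylinder sits at roughly (1.2, 2.4) before and (2.7, 1.8) after.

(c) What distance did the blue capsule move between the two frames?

1.7

From (5.9, 1.7) to (6.8, 3.1), the blue capsule covered √(0.9² + 1.4²) ≈ 1.7 units.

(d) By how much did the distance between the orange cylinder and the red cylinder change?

+3.0

They were about 2.3 units apart before and 5.3 after — 3.0 units further apart.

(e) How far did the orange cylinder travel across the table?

2.1

The orange cylinder moved from about (8.5, 6.0) to (9.8, 4.3), a distance of √(1.3² + 1.7²) ≈ 2.1.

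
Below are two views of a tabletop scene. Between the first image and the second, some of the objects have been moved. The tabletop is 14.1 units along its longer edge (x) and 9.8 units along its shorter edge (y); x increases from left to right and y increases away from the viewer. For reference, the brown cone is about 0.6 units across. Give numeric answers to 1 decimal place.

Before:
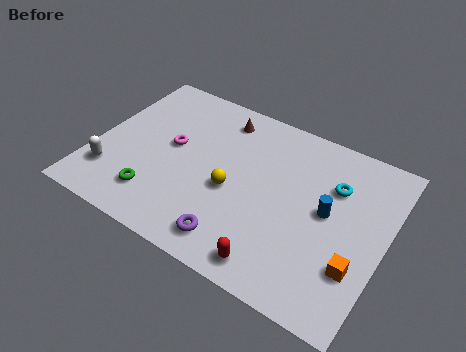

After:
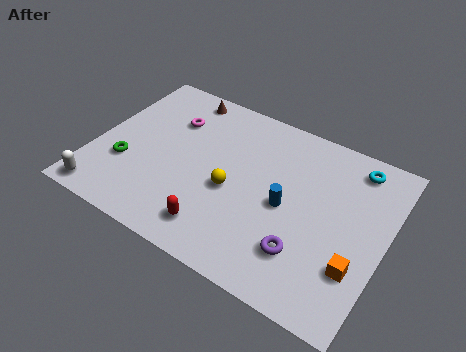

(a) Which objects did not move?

the yellow sphere and the orange cube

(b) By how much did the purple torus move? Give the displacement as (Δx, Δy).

(3.2, 1.0)

The purple torus was at about (7.4, 1.5) and moved to about (10.6, 2.5).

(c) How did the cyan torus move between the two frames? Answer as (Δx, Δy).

(0.8, 1.6)

The cyan torus started near (11.4, 6.8) and ended near (12.2, 8.4).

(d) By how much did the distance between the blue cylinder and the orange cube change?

+1.1

Before: roughly 2.9 units apart; after: 4.0. That's 1.1 units further apart.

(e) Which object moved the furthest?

the purple torus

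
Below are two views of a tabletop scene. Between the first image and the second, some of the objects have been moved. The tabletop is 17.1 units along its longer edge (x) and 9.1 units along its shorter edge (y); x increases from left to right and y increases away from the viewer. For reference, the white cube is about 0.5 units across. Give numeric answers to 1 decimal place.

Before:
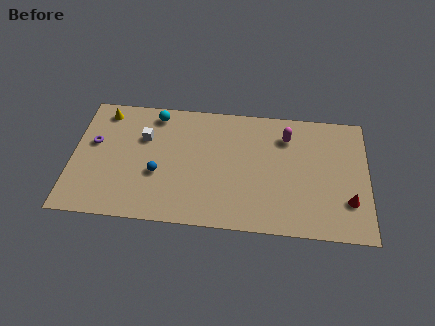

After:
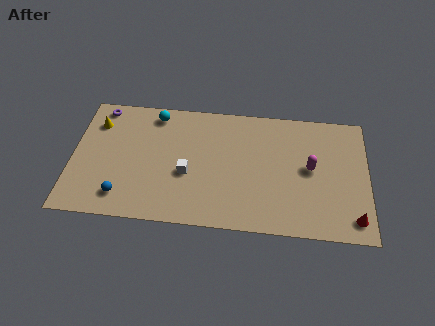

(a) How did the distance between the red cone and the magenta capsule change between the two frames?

-1.5

Before: roughly 5.7 units apart; after: 4.2. That's 1.5 units closer together.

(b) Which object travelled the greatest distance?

the white cube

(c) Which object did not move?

the cyan sphere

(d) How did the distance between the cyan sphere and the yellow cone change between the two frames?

+0.5

The distance was about 3.0 in the first image and 3.5 in the second, so they moved 0.5 units further apart.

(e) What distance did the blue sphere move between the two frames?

2.7

From (5.0, 3.5) to (3.0, 1.7), the blue sphere covered √(2.0² + 1.8²) ≈ 2.7 units.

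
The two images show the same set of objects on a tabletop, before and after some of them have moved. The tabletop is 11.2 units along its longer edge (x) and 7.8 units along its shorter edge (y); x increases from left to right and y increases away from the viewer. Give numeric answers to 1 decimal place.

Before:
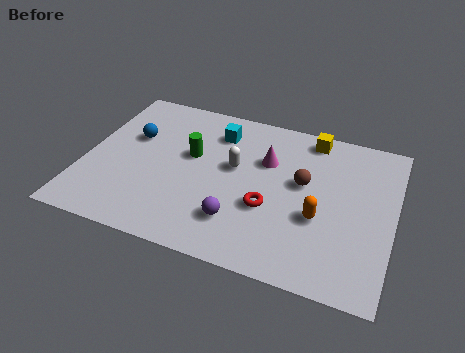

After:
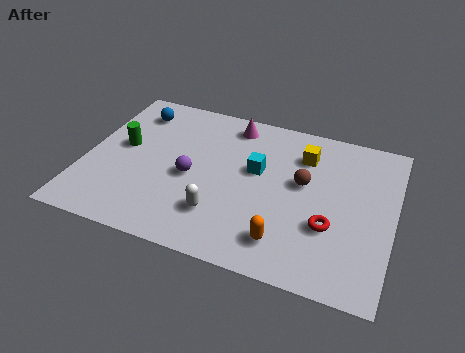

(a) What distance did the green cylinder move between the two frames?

2.5

The green cylinder was near (3.8, 4.6) before and (1.3, 4.3) after, so it travelled √(2.5² + 0.3²) ≈ 2.5 units.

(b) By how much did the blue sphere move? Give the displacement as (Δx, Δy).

(-0.1, 1.4)

The blue sphere started near (1.6, 4.9) and ended near (1.5, 6.3).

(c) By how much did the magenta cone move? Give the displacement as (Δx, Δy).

(-1.4, 1.5)

The magenta cone was at about (6.5, 5.2) and moved to about (5.1, 6.7).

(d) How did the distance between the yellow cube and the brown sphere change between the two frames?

-1.0

Before: roughly 2.4 units apart; after: 1.4. That's 1.0 units closer together.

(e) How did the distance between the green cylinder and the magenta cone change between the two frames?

+1.7

They were about 2.8 units apart before and 4.5 after — 1.7 units further apart.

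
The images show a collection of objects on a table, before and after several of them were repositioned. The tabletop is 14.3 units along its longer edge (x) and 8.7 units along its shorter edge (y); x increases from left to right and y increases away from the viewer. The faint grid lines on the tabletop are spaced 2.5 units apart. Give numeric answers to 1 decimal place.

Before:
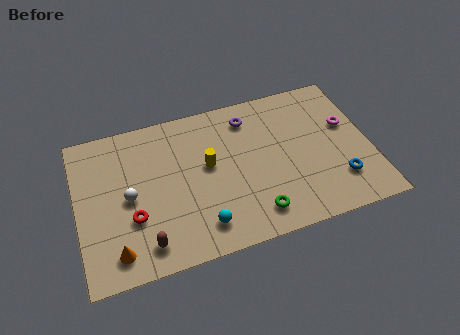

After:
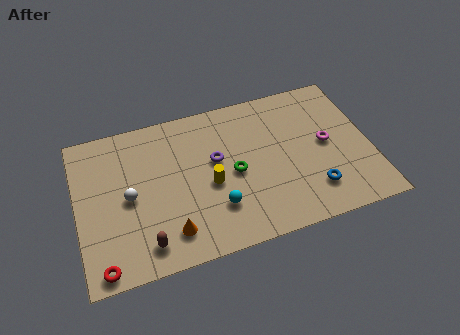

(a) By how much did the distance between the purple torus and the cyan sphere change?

-3.5

Before: roughly 6.2 units apart; after: 2.7. That's 3.5 units closer together.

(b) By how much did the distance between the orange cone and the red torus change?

+1.6

Before: roughly 1.8 units apart; after: 3.4. That's 1.6 units further apart.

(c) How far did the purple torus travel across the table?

2.7

The purple torus was near (8.6, 7.1) before and (6.8, 5.1) after, so it travelled √(1.8² + 2.0²) ≈ 2.7 units.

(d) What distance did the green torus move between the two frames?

2.7

The green torus moved from about (8.4, 1.5) to (7.6, 4.1), a distance of √(0.8² + 2.6²) ≈ 2.7.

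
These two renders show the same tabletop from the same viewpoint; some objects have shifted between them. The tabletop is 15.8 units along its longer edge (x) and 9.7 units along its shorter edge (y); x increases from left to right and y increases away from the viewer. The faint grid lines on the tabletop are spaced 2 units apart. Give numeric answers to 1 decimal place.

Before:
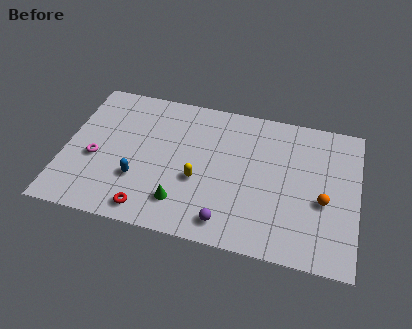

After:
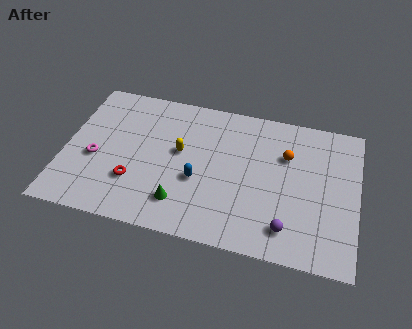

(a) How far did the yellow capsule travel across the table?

2.0

From (7.3, 3.8) to (6.2, 5.5), the yellow capsule covered √(1.1² + 1.7²) ≈ 2.0 units.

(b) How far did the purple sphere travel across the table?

3.2

From (9.0, 1.4) to (12.2, 1.8), the purple sphere covered √(3.2² + 0.4²) ≈ 3.2 units.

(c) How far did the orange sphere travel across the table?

3.3

From (14.0, 4.0) to (11.9, 6.6), the orange sphere covered √(2.1² + 2.6²) ≈ 3.3 units.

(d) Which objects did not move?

the magenta torus and the green cone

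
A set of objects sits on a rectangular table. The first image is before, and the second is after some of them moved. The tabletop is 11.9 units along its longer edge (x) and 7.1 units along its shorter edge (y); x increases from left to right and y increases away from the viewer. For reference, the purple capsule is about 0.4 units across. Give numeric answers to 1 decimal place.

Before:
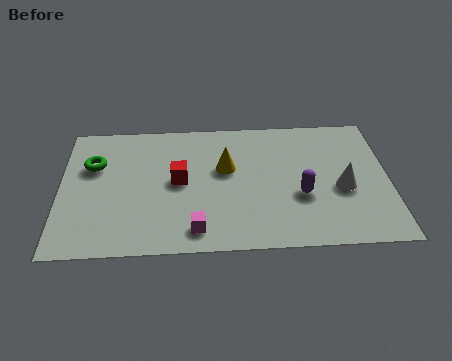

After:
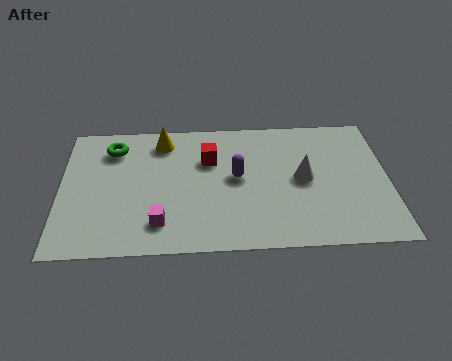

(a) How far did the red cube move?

1.6

From (4.3, 3.7) to (5.4, 4.8), the red cube covered √(1.1² + 1.1²) ≈ 1.6 units.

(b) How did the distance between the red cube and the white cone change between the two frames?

-2.3

Before: roughly 5.9 units apart; after: 3.6. That's 2.3 units closer together.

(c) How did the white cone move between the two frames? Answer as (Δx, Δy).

(-1.4, 0.6)

From the two frames, the white cone sits at roughly (10.2, 3.0) before and (8.8, 3.6) after.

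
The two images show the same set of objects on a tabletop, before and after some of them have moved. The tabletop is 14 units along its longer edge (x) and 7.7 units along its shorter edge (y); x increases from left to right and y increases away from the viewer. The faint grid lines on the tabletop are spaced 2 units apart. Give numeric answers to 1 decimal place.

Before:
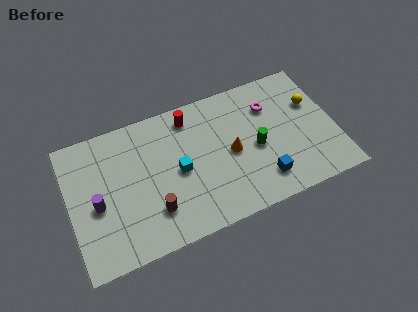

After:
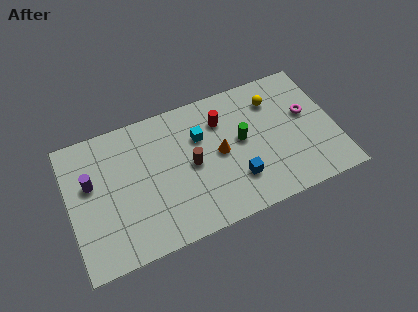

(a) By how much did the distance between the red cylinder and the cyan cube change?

-1.6

The distance was about 2.9 in the first image and 1.3 in the second, so they moved 1.6 units closer together.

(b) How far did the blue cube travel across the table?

1.4

From (9.9, 1.6) to (8.6, 2.1), the blue cube covered √(1.3² + 0.5²) ≈ 1.4 units.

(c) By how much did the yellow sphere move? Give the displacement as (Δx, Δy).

(-2.0, 0.9)

The yellow sphere started near (13.0, 5.0) and ended near (11.0, 5.9).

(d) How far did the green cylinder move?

1.0

From (9.8, 3.5) to (9.1, 4.2), the green cylinder covered √(0.7² + 0.7²) ≈ 1.0 units.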